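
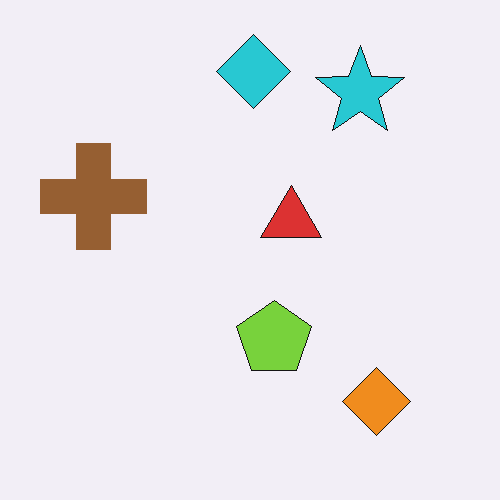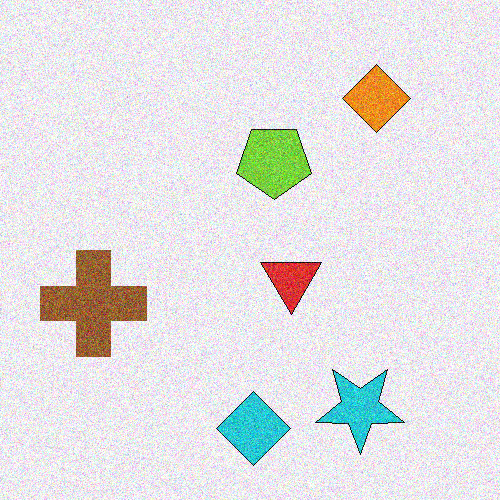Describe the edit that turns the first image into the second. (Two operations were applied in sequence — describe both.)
The image was degraded with moderate additive noise, then flipped vertically (top ↔ bottom).

Random speckle covers the whole image, including the flat background. The cyan diamond is in the top of the first image and the bottom of the second — shapes on opposite sides of the horizontal midline have swapped in a mirror flip.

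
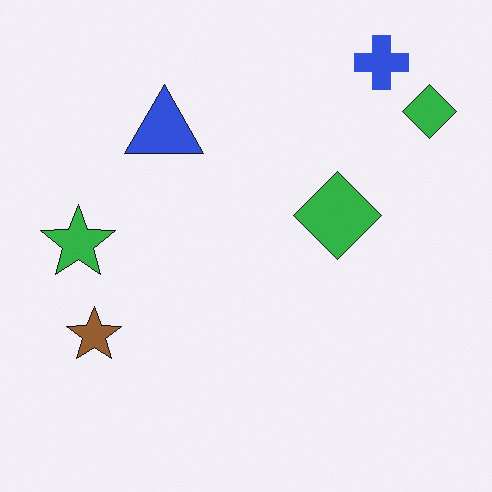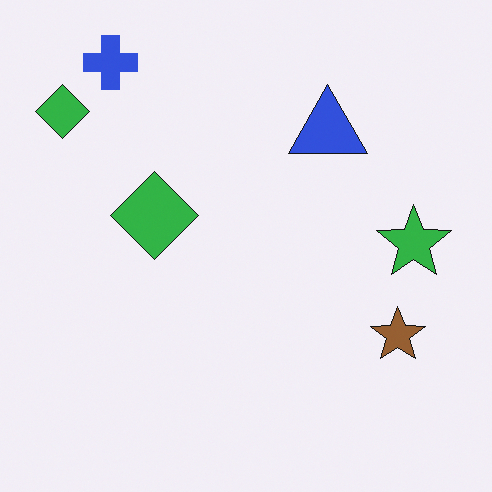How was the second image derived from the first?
This is the original image flipped horizontally (left ↔ right).

The green star is in the left of the first image and the right of the second — shapes on opposite sides of the vertical midline have swapped in a mirror flip.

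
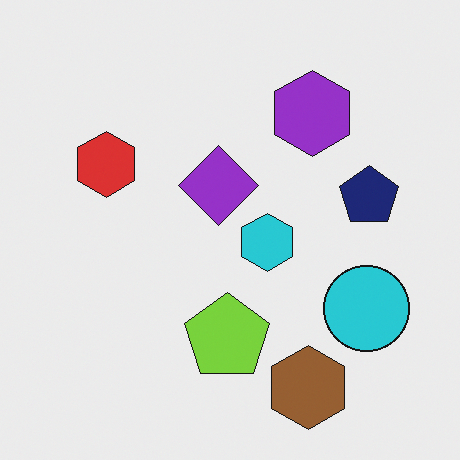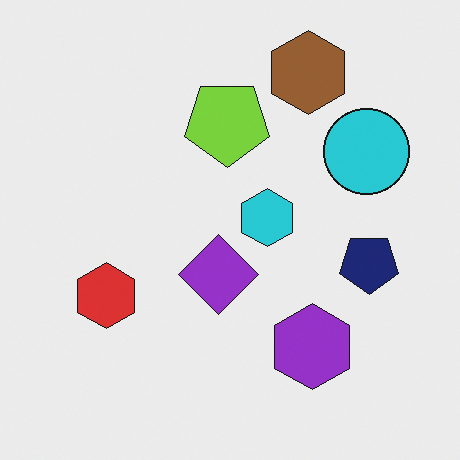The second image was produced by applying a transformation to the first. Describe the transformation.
The second image is the first flipped vertically (top ↔ bottom).

The brown hexagon is in the bottom-right of the first image and the top-right of the second — shapes on opposite sides of the horizontal midline have swapped in a mirror flip.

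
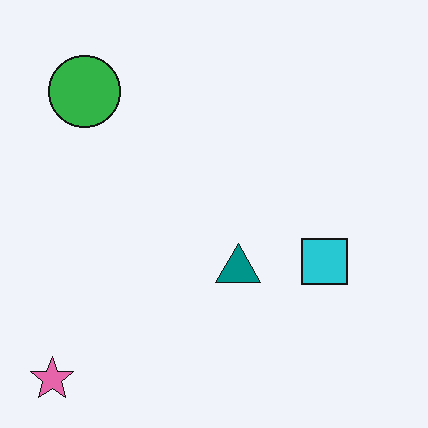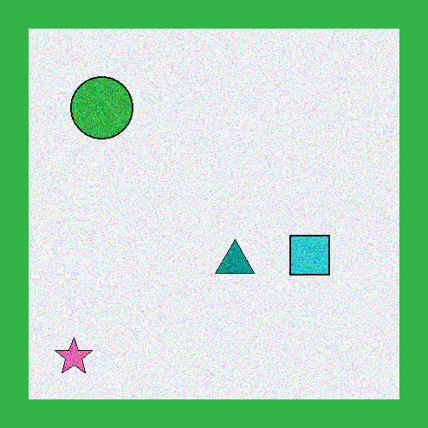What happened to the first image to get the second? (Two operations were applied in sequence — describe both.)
The second image is the first degraded with heavy additive noise, then framed with a green border.

Random speckle covers the whole image, including the flat background. A solid green frame runs around the edge of the second image, with the content slightly shrunk inside it.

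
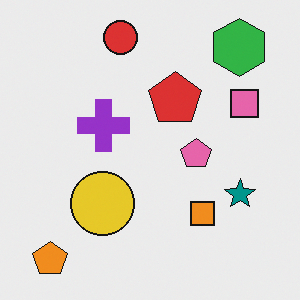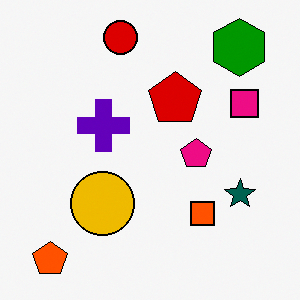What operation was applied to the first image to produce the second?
The second image is the first given much higher contrast.

Tones are pushed away from mid-grey across the whole image — a global contrast change.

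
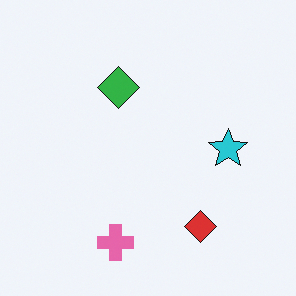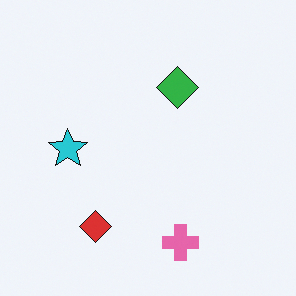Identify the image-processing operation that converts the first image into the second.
The image was flipped horizontally (left ↔ right).

The cyan star is in the right of the first image and the left of the second — shapes on opposite sides of the vertical midline have swapped in a mirror flip.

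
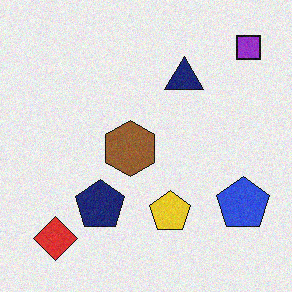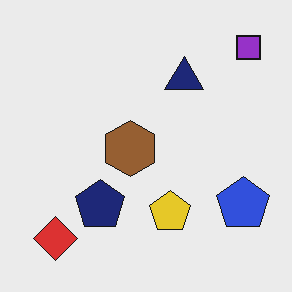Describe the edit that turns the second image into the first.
This is the original image degraded with light additive noise.

Random speckle covers the whole image, including the flat background.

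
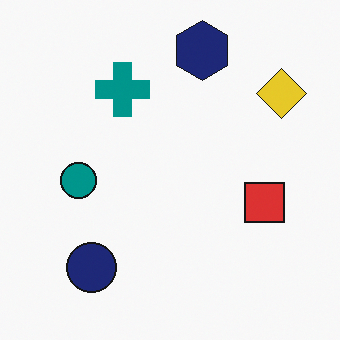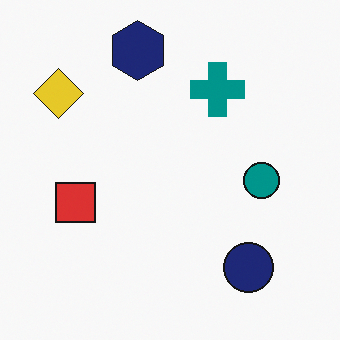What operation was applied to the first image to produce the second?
This is the original image flipped horizontally (left ↔ right).

The yellow diamond is in the top-right of the first image and the top-left of the second — shapes on opposite sides of the vertical midline have swapped in a mirror flip.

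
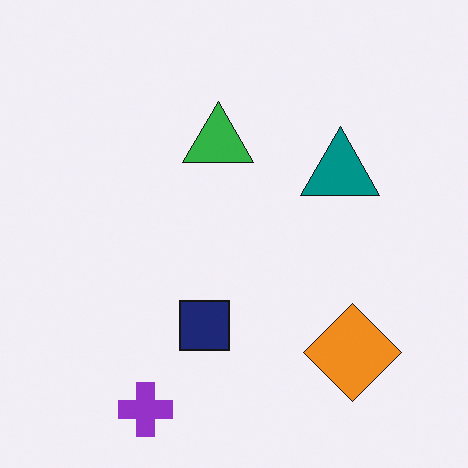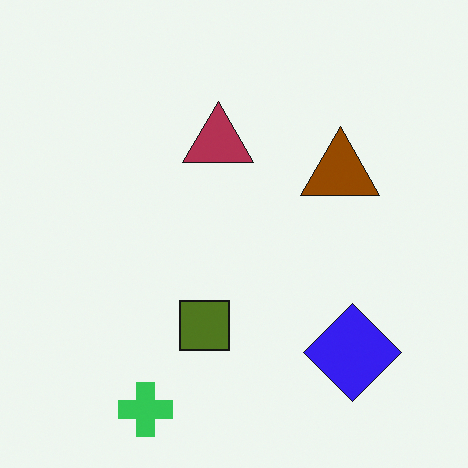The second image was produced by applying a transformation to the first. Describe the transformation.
The second image is the first hue-shifted through roughly half the color wheel.

Every shape's color has rotated by the same amount around the hue wheel — a uniform hue shift.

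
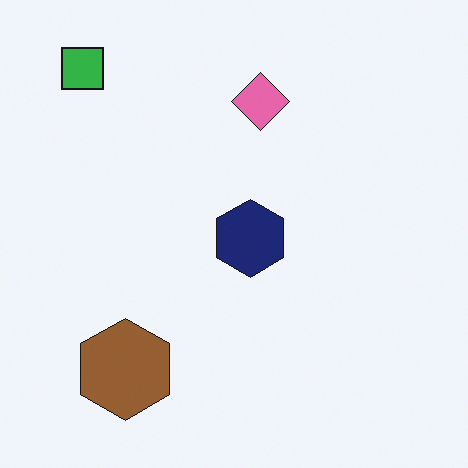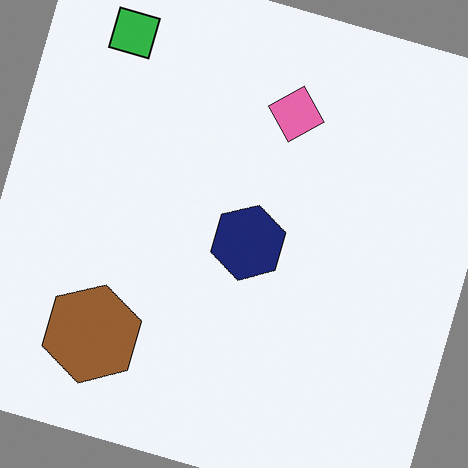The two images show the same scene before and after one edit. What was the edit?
The second image is the first rotated clockwise by a clearly visible amount.

Every shape is tilted by the same angle and the image corners show triangular fill wedges — a whole-image rotation by a non-right angle.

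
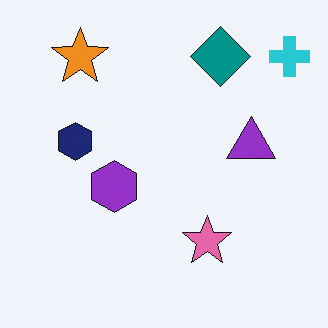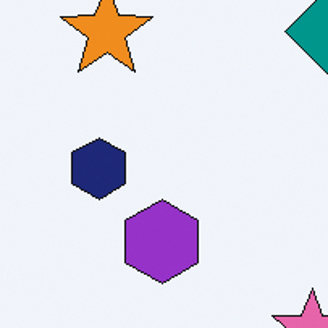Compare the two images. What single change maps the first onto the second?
This is the original image cropped to a modestly smaller region and rescaled.

The visible shapes are larger and the field of view is narrower; shapes near the original edges may be partly or wholly outside the frame — a crop-and-rescale.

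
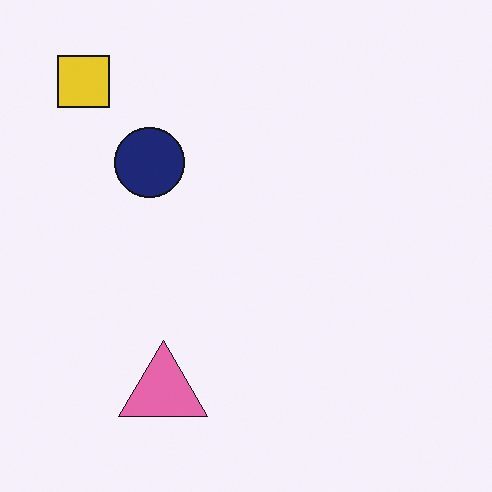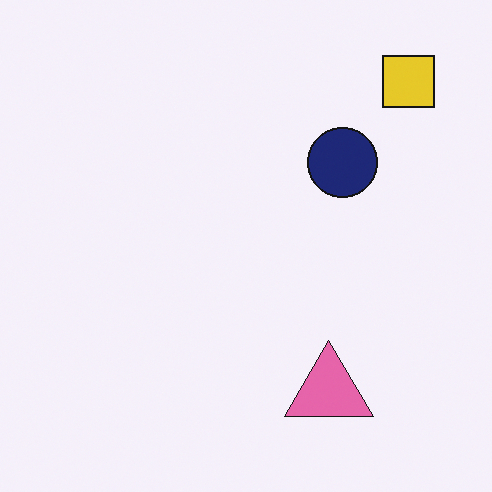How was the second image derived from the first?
The image was flipped horizontally (left ↔ right).

The yellow square is in the top-left of the first image and the top-right of the second — shapes on opposite sides of the vertical midline have swapped in a mirror flip.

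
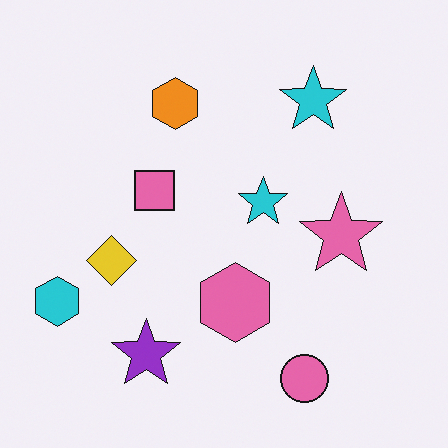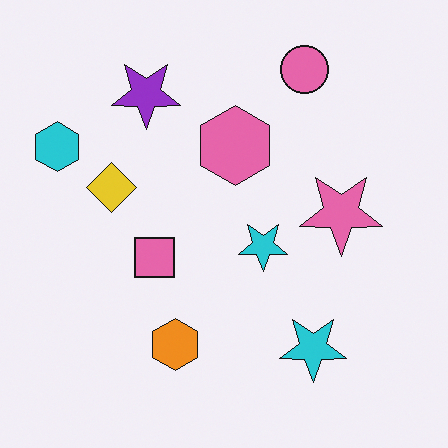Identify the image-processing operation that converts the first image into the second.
The image was flipped vertically (top ↔ bottom).

The pink circle is in the bottom-right of the first image and the top-right of the second — shapes on opposite sides of the horizontal midline have swapped in a mirror flip.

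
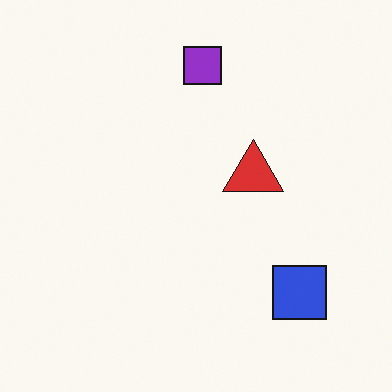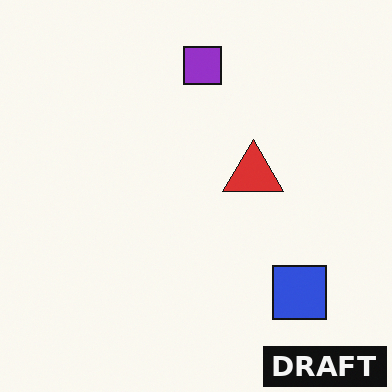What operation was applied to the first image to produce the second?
The image was watermarked with the text "DRAFT" in the lower-right corner.

A dark label reading "DRAFT" appears in the lower-right corner.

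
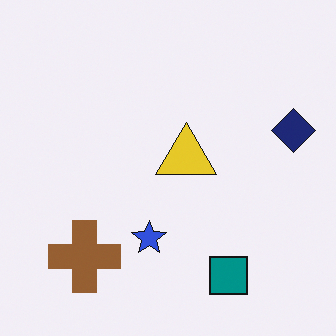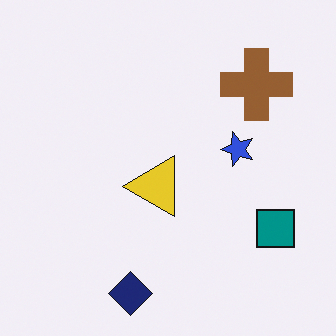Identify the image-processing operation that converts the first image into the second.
The image was transposed (reflected across the top-left ↔ bottom-right diagonal).

Shapes have swapped their row and column positions — what was in the top-right is now in the bottom-left — a diagonal reflection.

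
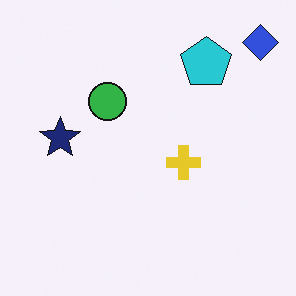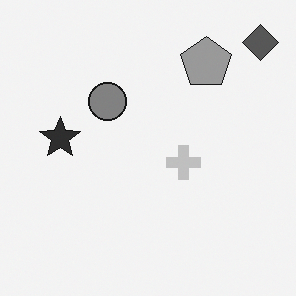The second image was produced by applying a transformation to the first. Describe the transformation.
The second image is the first converted to grayscale.

All color is removed — every shape is now a shade of grey.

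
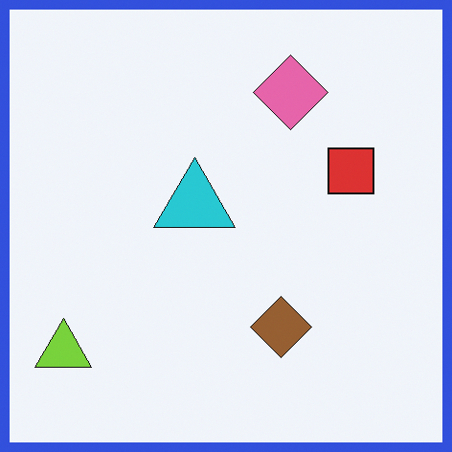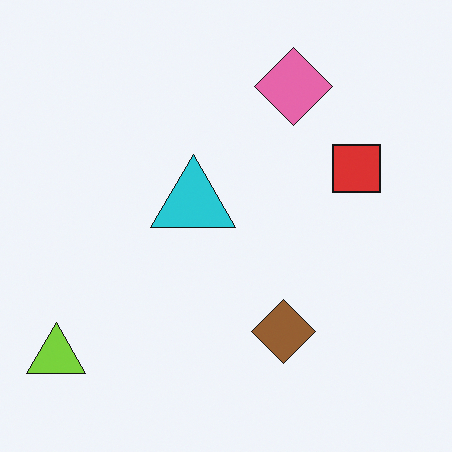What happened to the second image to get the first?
Framed with a blue border.

A solid blue frame runs around the edge of the first image, with the content slightly shrunk inside it.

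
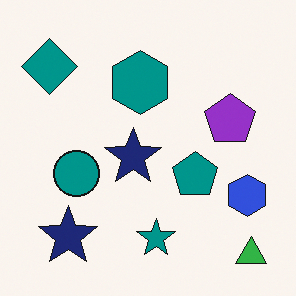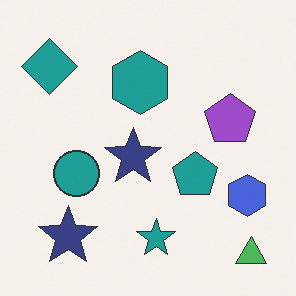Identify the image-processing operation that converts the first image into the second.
The image was given slightly reduced contrast.

Tones are pushed toward mid-grey across the whole image — a global contrast change.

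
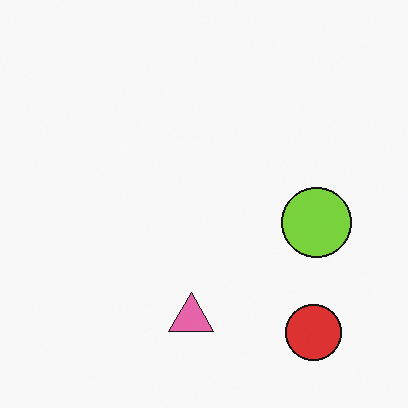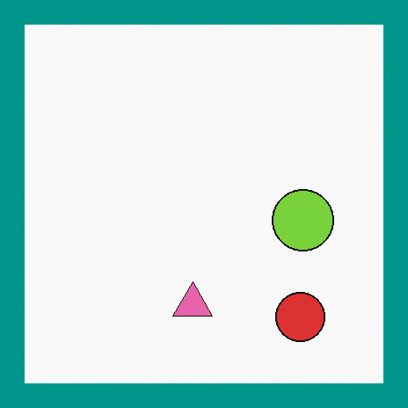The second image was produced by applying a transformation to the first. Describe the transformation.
The transformation is: framed with a teal border.

A solid teal frame runs around the edge of the second image, with the content slightly shrunk inside it.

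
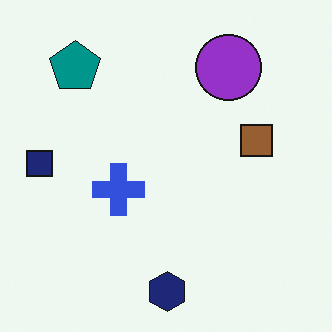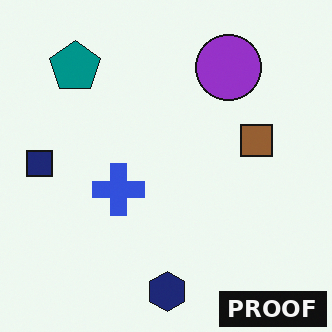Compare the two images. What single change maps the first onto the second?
Watermarked with the text "PROOF" in the lower-right corner.

A dark label reading "PROOF" appears in the lower-right corner.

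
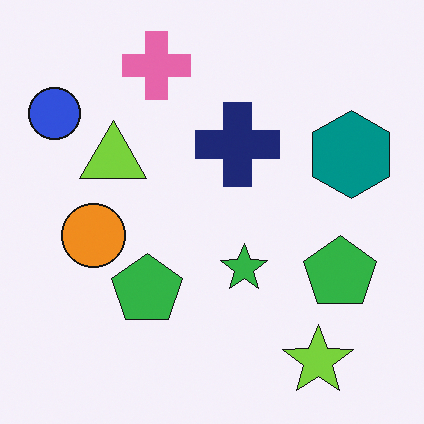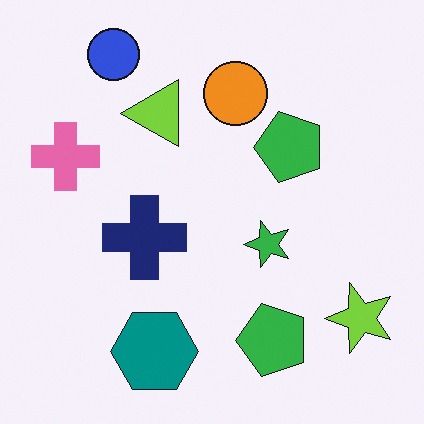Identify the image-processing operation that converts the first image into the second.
The transformation is: transposed (reflected across the top-left ↔ bottom-right diagonal).

Shapes have swapped their row and column positions — what was in the top-right is now in the bottom-left — a diagonal reflection.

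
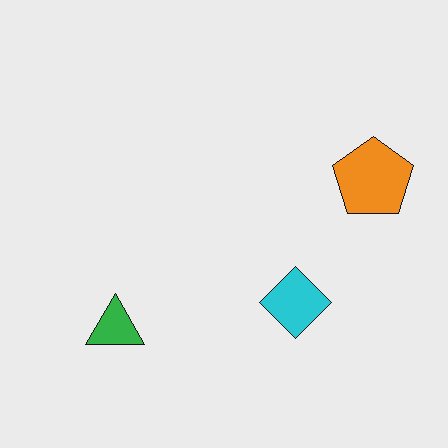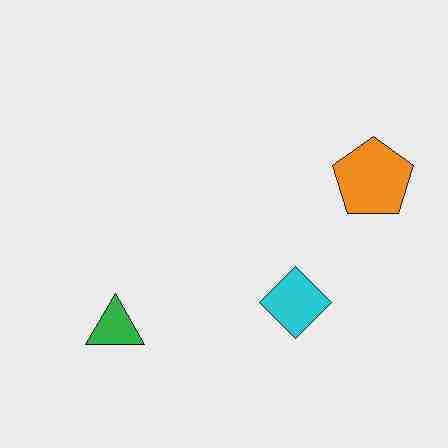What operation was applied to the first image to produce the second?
The second image is the first degraded with heavy JPEG compression.

Blocky 8×8 compression artifacts appear around shape edges and the flat background shows ringing — characteristic JPEG degradation.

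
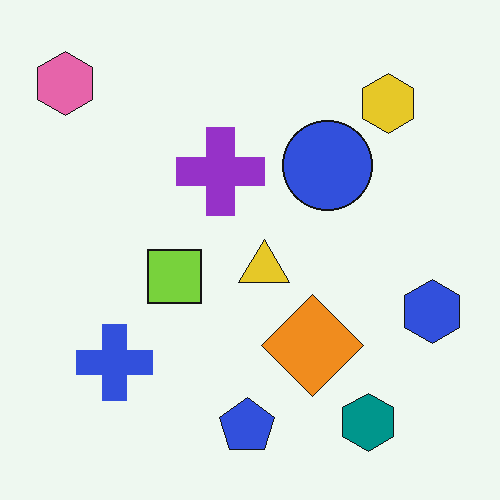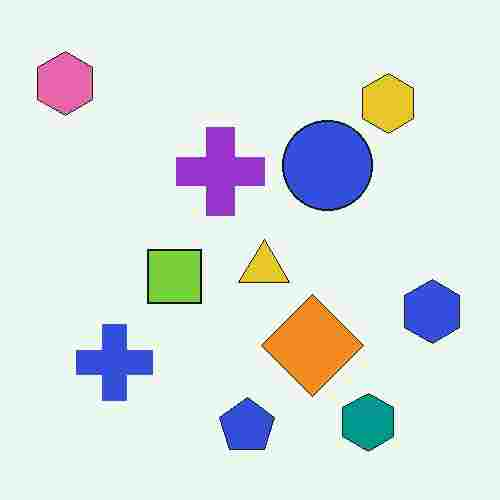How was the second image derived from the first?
Degraded with heavy JPEG compression.

Blocky 8×8 compression artifacts appear around shape edges and the flat background shows ringing — characteristic JPEG degradation.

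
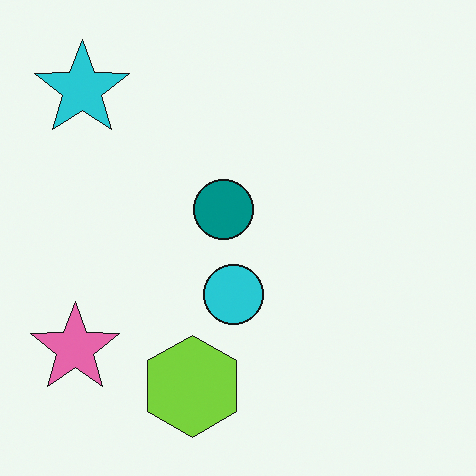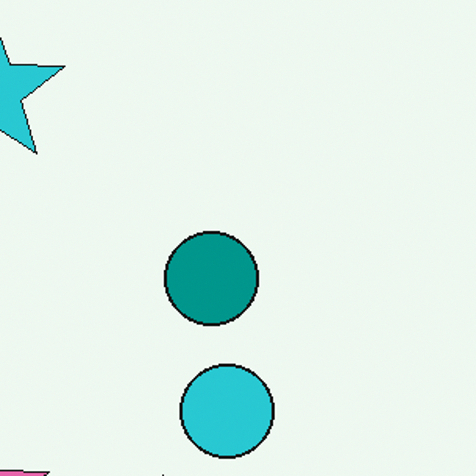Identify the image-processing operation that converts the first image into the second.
The second image is the first cropped to a modestly smaller region and rescaled.

The visible shapes are larger and the field of view is narrower; shapes near the original edges may be partly or wholly outside the frame — a crop-and-rescale.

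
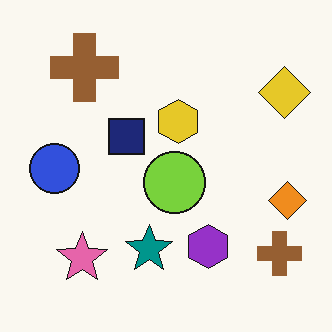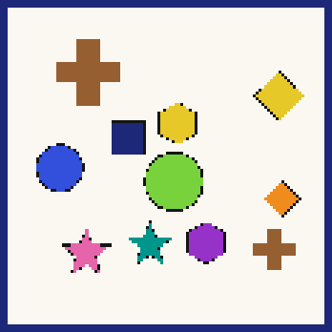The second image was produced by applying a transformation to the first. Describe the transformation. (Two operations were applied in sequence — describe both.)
It was mildly pixelated, then framed with a navy border.

Shapes are reduced to large square blocks; fine edges and outlines are lost — a downscale-then-upscale (mosaic) effect. A solid navy frame runs around the edge of the second image, with the content slightly shrunk inside it.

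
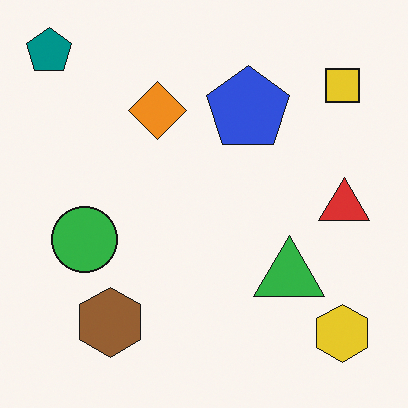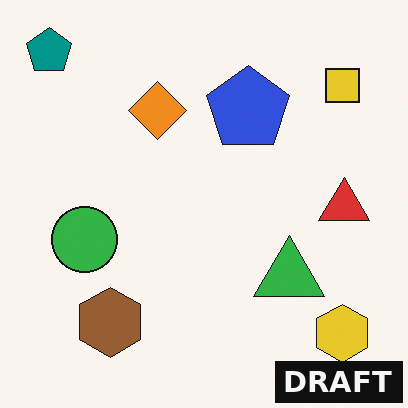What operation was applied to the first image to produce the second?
This is the original image watermarked with the text "DRAFT" in the lower-right corner.

A dark label reading "DRAFT" appears in the lower-right corner.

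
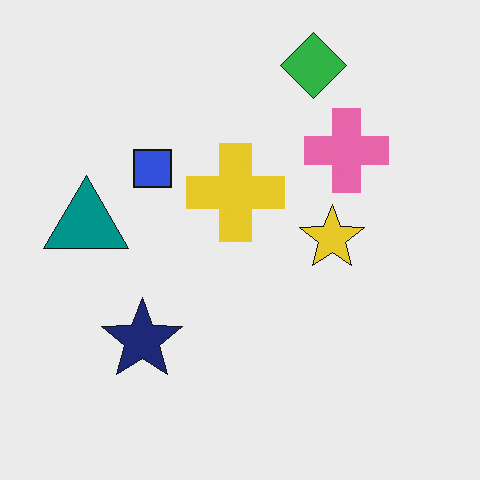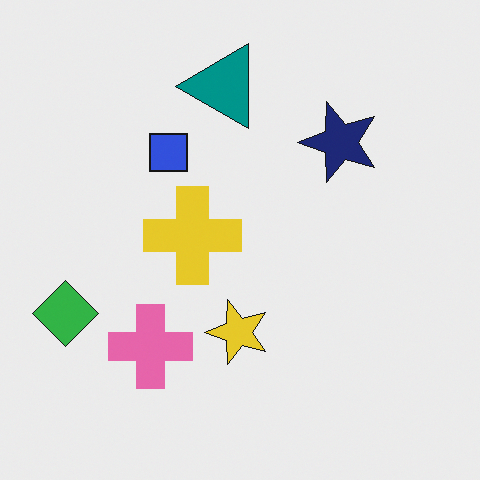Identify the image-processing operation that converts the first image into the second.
It was transposed (reflected across the top-left ↔ bottom-right diagonal).

Shapes have swapped their row and column positions — what was in the top-right is now in the bottom-left — a diagonal reflection.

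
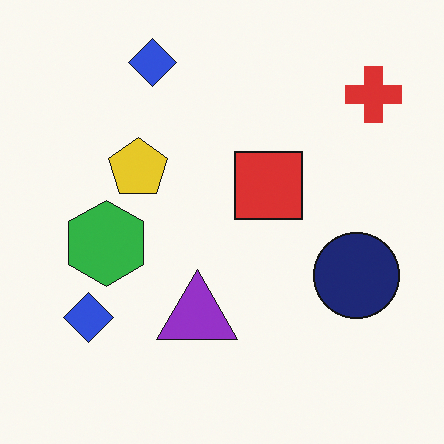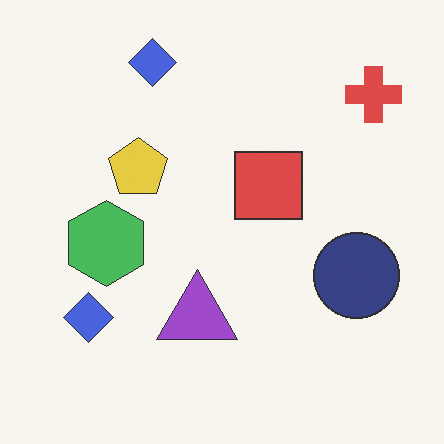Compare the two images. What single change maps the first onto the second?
The second image is the first given slightly reduced contrast.

Tones are pushed toward mid-grey across the whole image — a global contrast change.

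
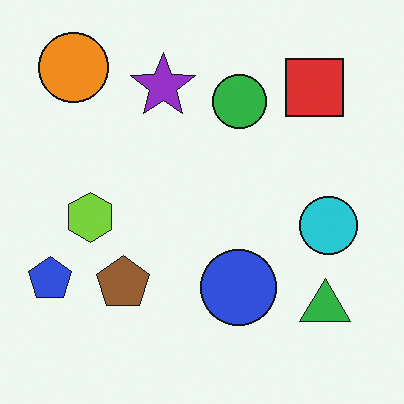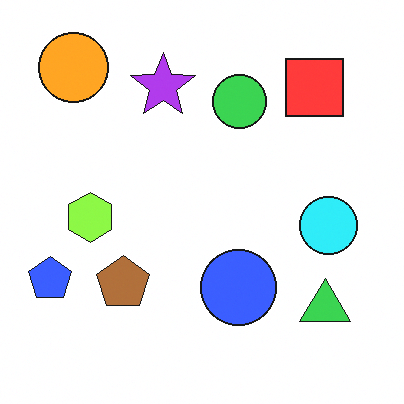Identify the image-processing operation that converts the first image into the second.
It was slightly brightened.

Every pixel — background and shapes alike — is uniformly brightened.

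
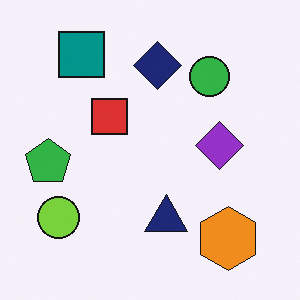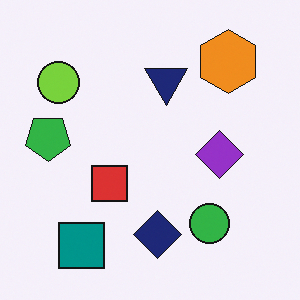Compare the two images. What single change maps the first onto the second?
The second image is the first flipped vertically (top ↔ bottom).

The teal square is in the top-left of the first image and the bottom-left of the second — shapes on opposite sides of the horizontal midline have swapped in a mirror flip.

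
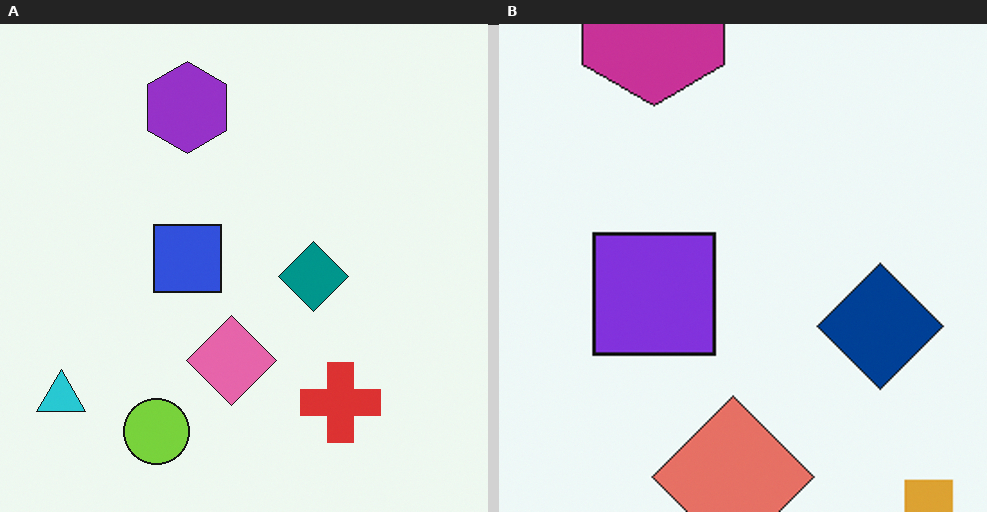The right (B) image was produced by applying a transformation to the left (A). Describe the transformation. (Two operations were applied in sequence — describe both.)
The transformation is: cropped tightly and scaled back up, then hue-shifted by a small amount.

The visible shapes are larger and the field of view is narrower; shapes near the original edges may be partly or wholly outside the frame — a crop-and-rescale. Every shape's color has rotated by the same amount around the hue wheel — a uniform hue shift.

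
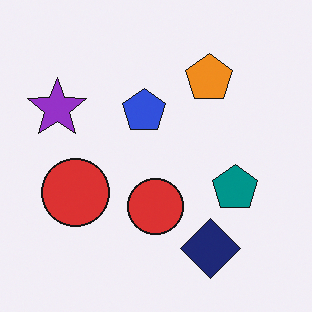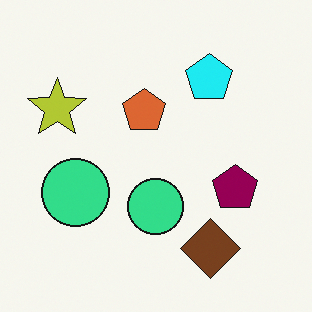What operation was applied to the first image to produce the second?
Hue-shifted through roughly a third of the color wheel.

Every shape's color has rotated by the same amount around the hue wheel — a uniform hue shift.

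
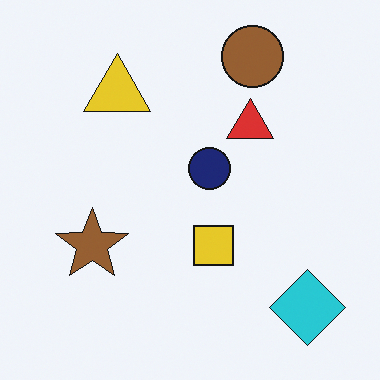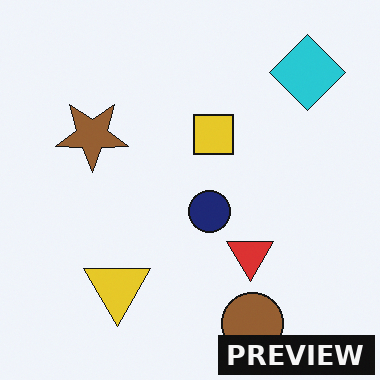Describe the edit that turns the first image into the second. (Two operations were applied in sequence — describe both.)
The image was flipped vertically (top ↔ bottom), then watermarked with the text "PREVIEW" in the lower-right corner.

The brown circle is in the top of the first image and the bottom of the second — shapes on opposite sides of the horizontal midline have swapped in a mirror flip. A dark label reading "PREVIEW" appears in the lower-right corner.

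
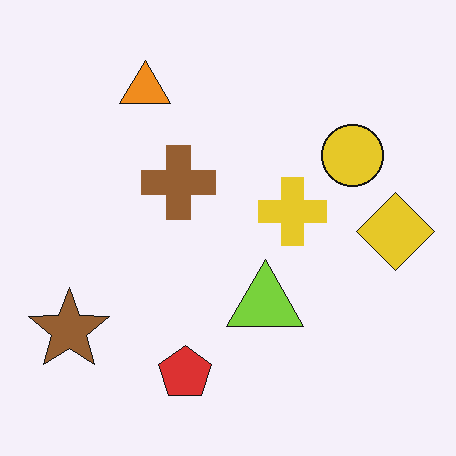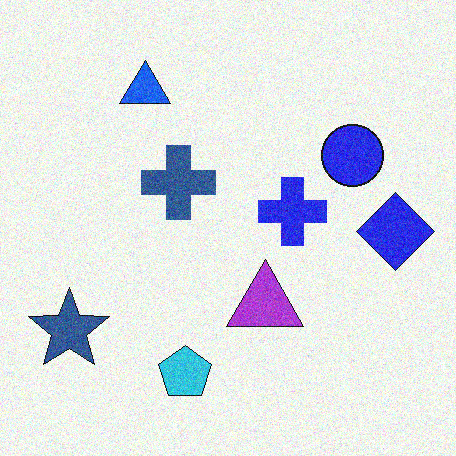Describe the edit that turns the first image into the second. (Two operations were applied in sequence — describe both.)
The transformation is: hue-shifted through roughly half the color wheel, then degraded with visible gaussian noise.

Every shape's color has rotated by the same amount around the hue wheel — a uniform hue shift. Random speckle covers the whole image, including the flat background.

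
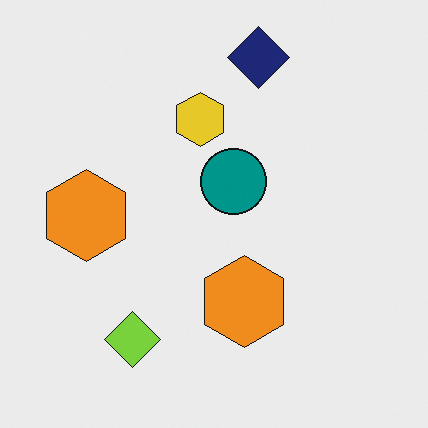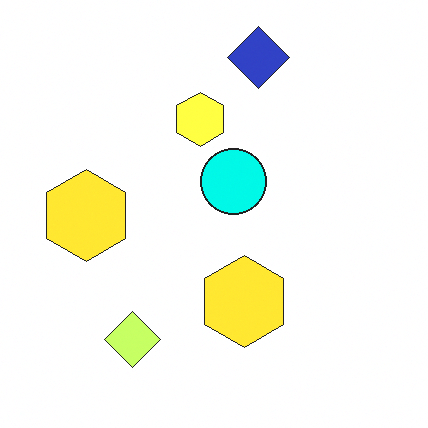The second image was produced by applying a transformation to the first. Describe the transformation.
The transformation is: brightened a lot.

Every pixel — background and shapes alike — is uniformly brightened.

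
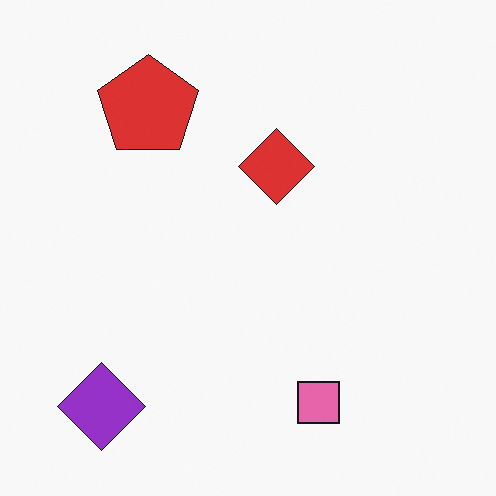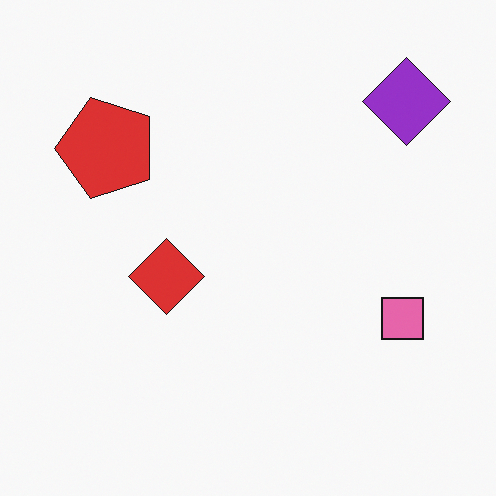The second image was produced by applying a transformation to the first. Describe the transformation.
This is the original image transposed (reflected across the top-left ↔ bottom-right diagonal).

Shapes have swapped their row and column positions — what was in the top-right is now in the bottom-left — a diagonal reflection.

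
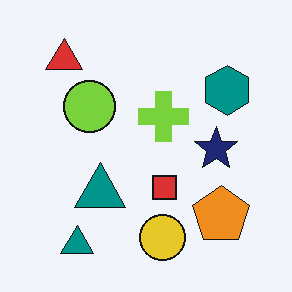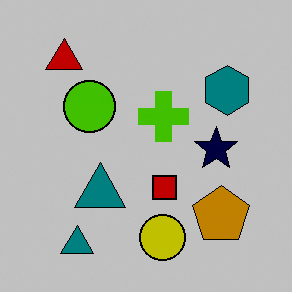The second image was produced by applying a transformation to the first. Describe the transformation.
This is the original image aggressively posterized.

Each flat color has snapped to a coarser quantized level — most visibly, the near-white background has dropped to a flat grey.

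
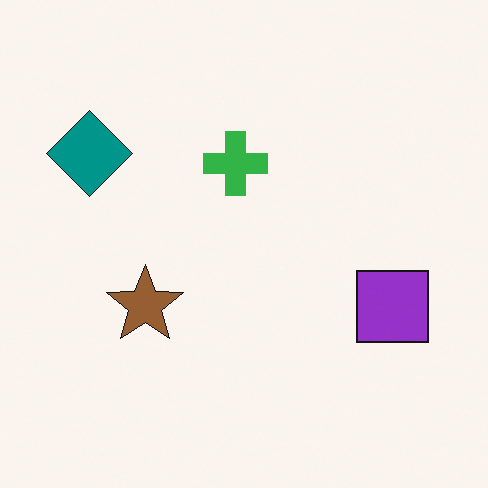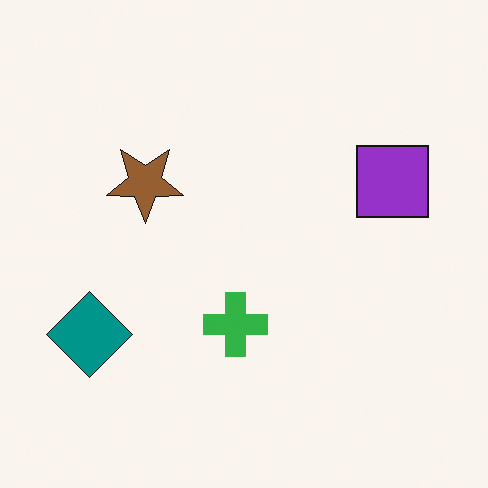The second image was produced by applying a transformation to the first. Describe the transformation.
This is the original image flipped vertically (top ↔ bottom).

The teal diamond is in the top-left of the first image and the bottom-left of the second — shapes on opposite sides of the horizontal midline have swapped in a mirror flip.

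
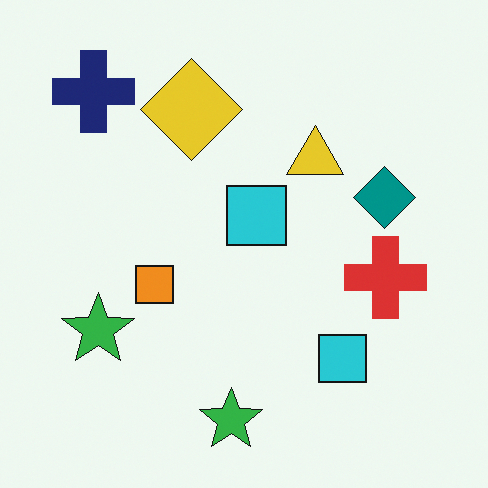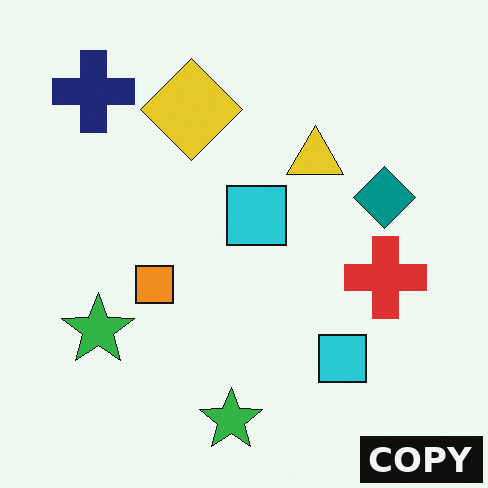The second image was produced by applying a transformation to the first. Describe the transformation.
This is the original image watermarked with the text "COPY" in the lower-right corner.

A dark label reading "COPY" appears in the lower-right corner.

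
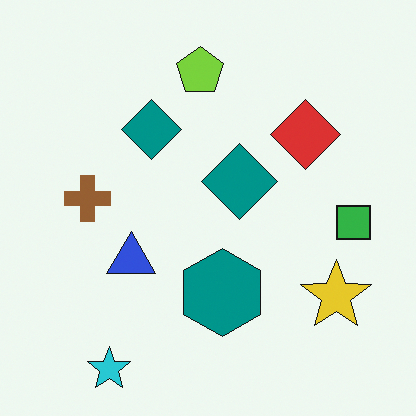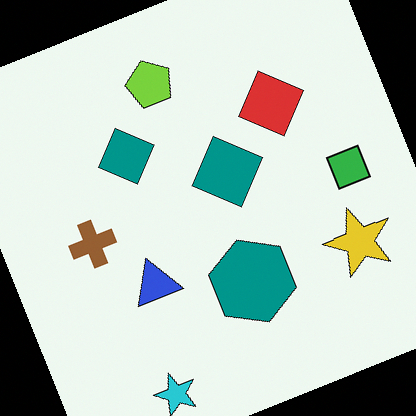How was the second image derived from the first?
This is the original image rotated counter-clockwise by a moderate amount.

Every shape is tilted by the same angle and the image corners show triangular fill wedges — a whole-image rotation by a non-right angle.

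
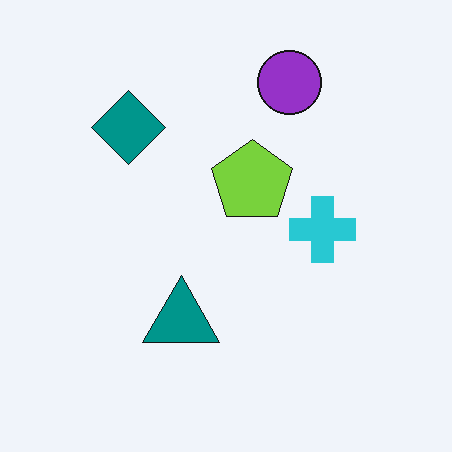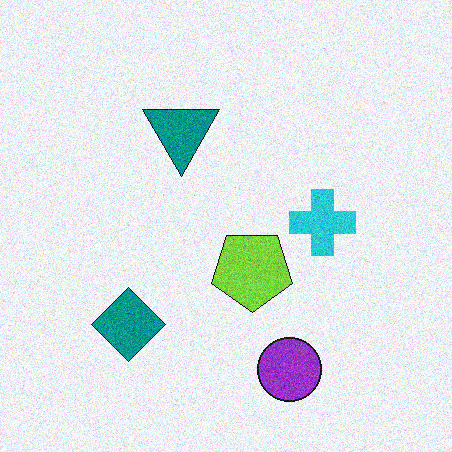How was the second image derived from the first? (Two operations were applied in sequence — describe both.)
Degraded with moderate additive noise, then flipped vertically (top ↔ bottom).

Random speckle covers the whole image, including the flat background. The purple circle is in the top of the first image and the bottom of the second — shapes on opposite sides of the horizontal midline have swapped in a mirror flip.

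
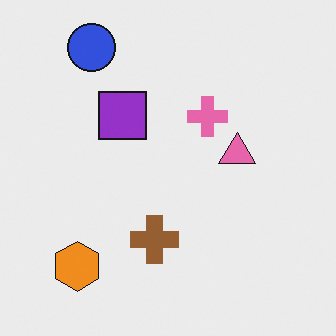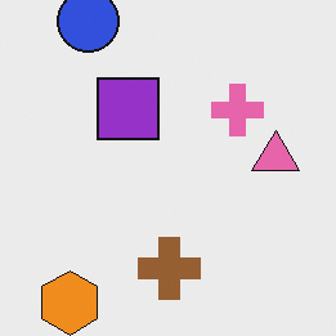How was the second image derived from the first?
The second image is the first cropped slightly and scaled back up.

The visible shapes are larger and the field of view is narrower; shapes near the original edges may be partly or wholly outside the frame — a crop-and-rescale.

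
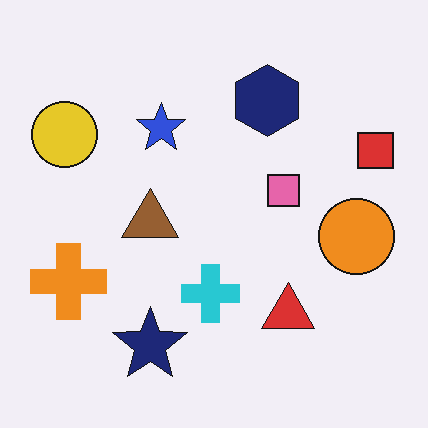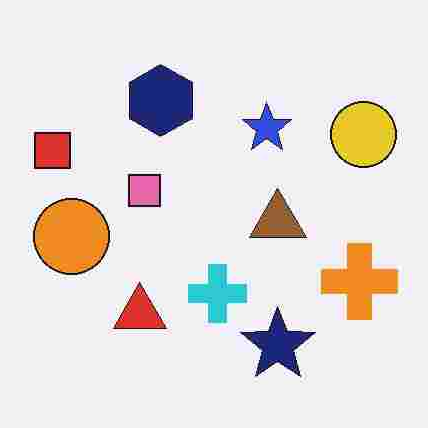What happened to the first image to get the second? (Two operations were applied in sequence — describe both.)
The second image is the first heavily JPEG-compressed with obvious blocking artifacts, then flipped horizontally (left ↔ right).

Blocky 8×8 compression artifacts appear around shape edges and the flat background shows ringing — characteristic JPEG degradation. The red square is in the right of the first image and the left of the second — shapes on opposite sides of the vertical midline have swapped in a mirror flip.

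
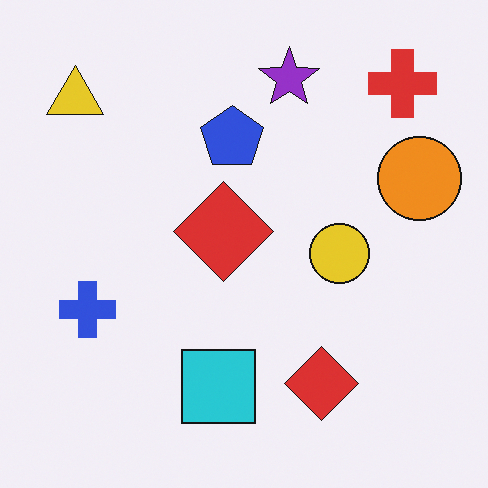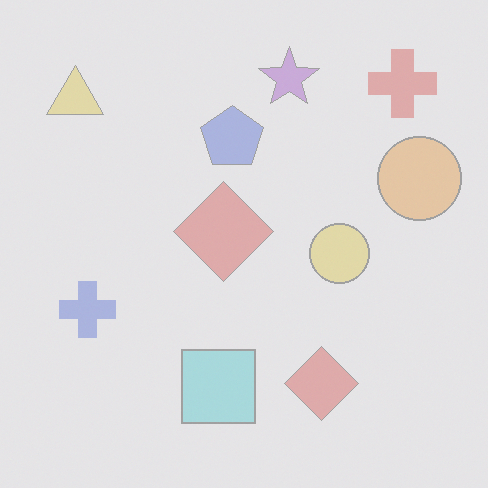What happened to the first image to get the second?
Given much lower contrast.

Tones are pushed toward mid-grey across the whole image — a global contrast change.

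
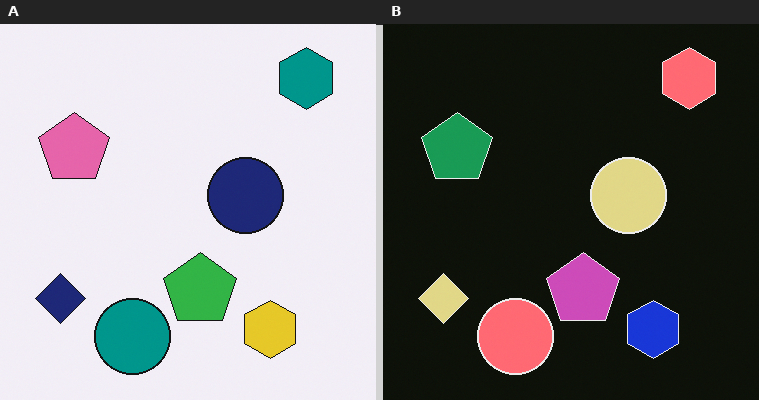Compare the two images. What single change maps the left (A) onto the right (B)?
The right (B) image is the left (A) color-inverted (negative).

The light background has become dark and every shape's color is its complement — a photographic negative.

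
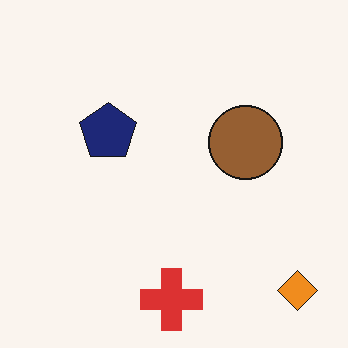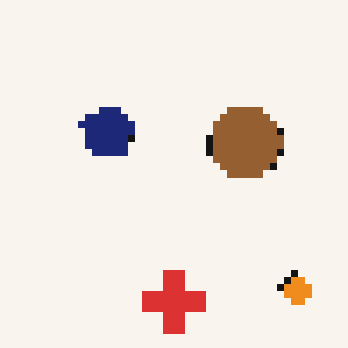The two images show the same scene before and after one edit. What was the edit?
The transformation is: moderately pixelated.

Shapes are reduced to large square blocks; fine edges and outlines are lost — a downscale-then-upscale (mosaic) effect.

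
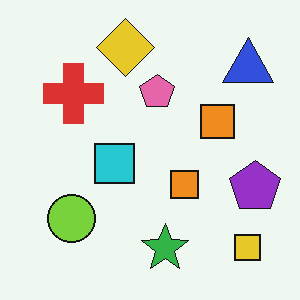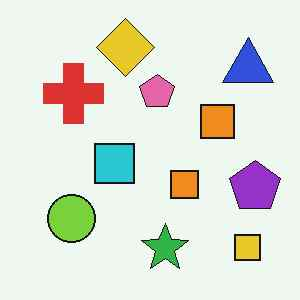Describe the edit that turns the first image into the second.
This is the original image JPEG-compressed with visible artifacts.

Blocky 8×8 compression artifacts appear around shape edges and the flat background shows ringing — characteristic JPEG degradation.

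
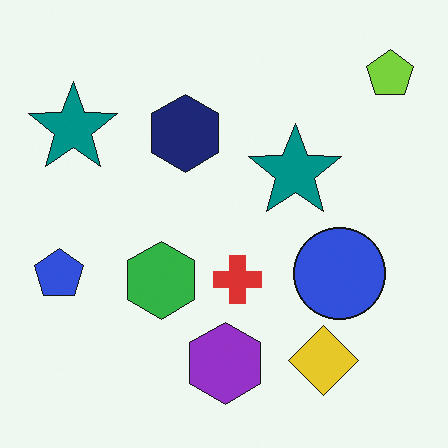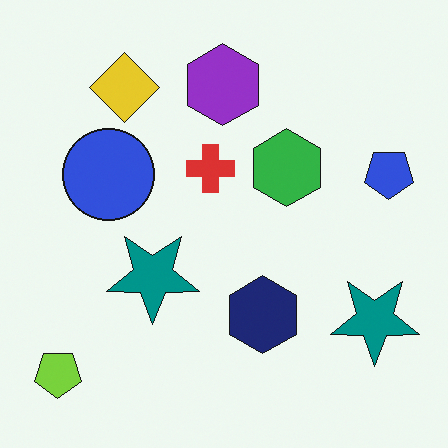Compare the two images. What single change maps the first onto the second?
It was rotated 180°.

The lime pentagon sits in the top-right of the first image and the bottom-left of the second — consistent with a whole-image 180° rotation.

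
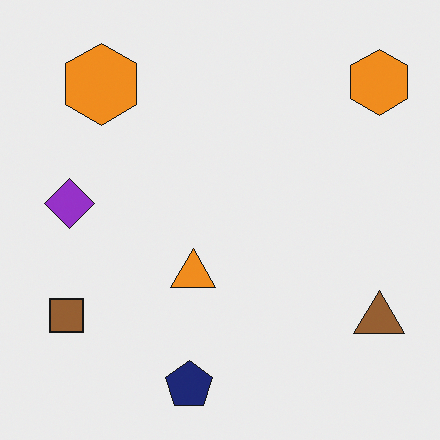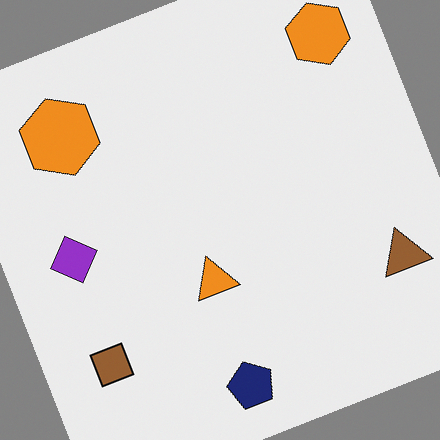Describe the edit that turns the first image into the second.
The transformation is: rotated counter-clockwise by a moderate amount.

Every shape is tilted by the same angle and the image corners show triangular fill wedges — a whole-image rotation by a non-right angle.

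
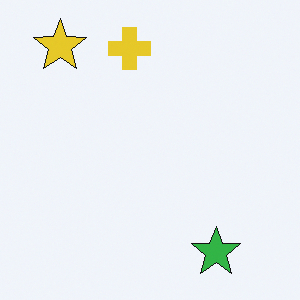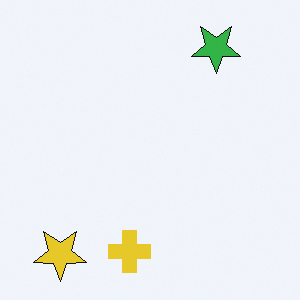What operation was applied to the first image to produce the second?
Flipped vertically (top ↔ bottom).

The yellow star is in the top-left of the first image and the bottom-left of the second — shapes on opposite sides of the horizontal midline have swapped in a mirror flip.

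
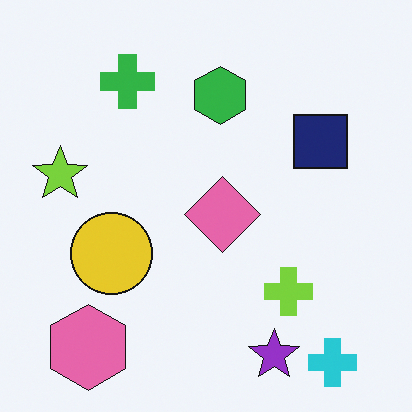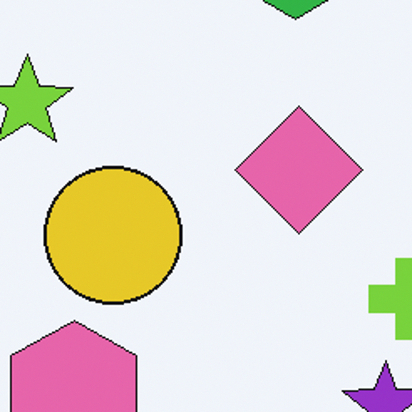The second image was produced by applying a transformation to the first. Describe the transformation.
It was cropped tightly and scaled back up.

The visible shapes are larger and the field of view is narrower; shapes near the original edges may be partly or wholly outside the frame — a crop-and-rescale.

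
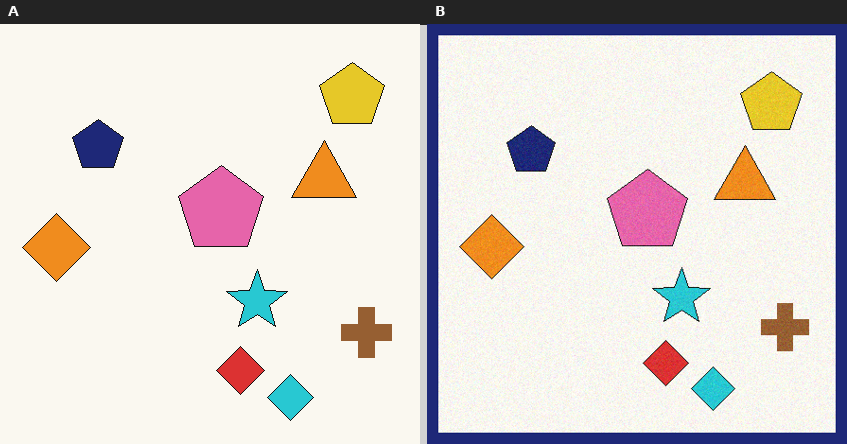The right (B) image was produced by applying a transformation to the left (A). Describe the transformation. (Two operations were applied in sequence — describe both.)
The image was degraded with subtle gaussian noise, then framed with a navy border.

Random speckle covers the whole image, including the flat background. A solid navy frame runs around the edge of the right (B) image, with the content slightly shrunk inside it.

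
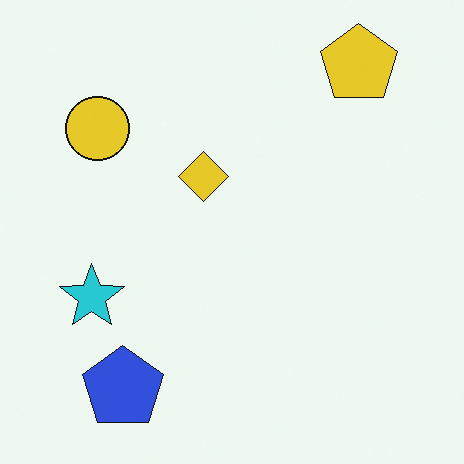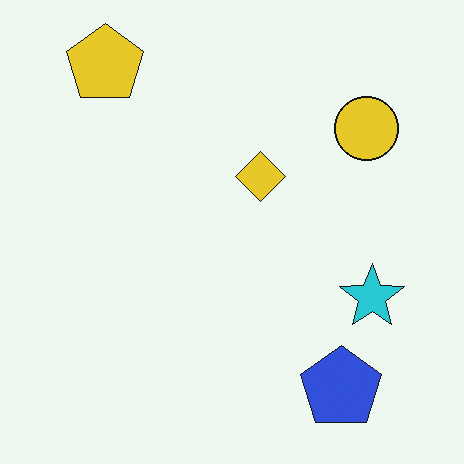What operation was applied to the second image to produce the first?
The image was flipped horizontally (left ↔ right).

The cyan star is in the right of the second image and the left of the first — shapes on opposite sides of the vertical midline have swapped in a mirror flip.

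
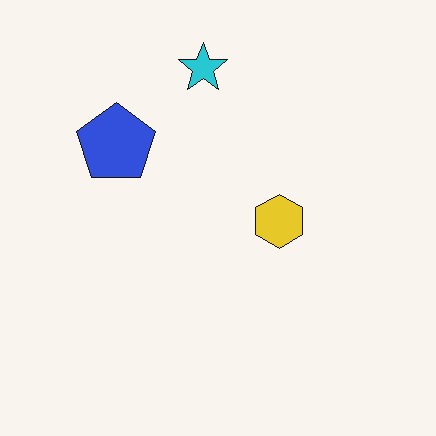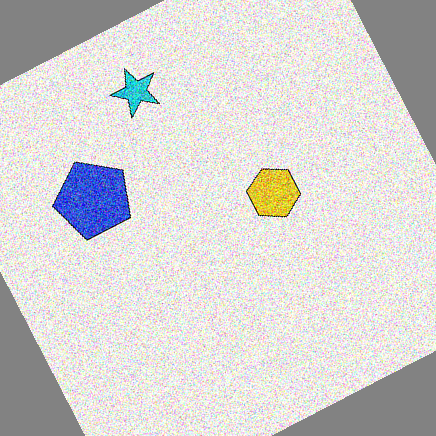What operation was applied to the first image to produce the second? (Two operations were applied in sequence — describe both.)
The image was degraded with a thick layer of grain, then rotated counter-clockwise by a clearly visible amount.

Random speckle covers the whole image, including the flat background. Every shape is tilted by the same angle and the image corners show triangular fill wedges — a whole-image rotation by a non-right angle.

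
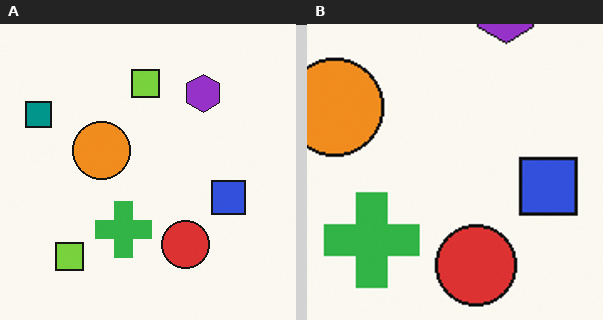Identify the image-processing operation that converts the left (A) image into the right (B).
This is the original image cropped to a noticeably smaller region and rescaled.

The visible shapes are larger and the field of view is narrower; shapes near the original edges may be partly or wholly outside the frame — a crop-and-rescale.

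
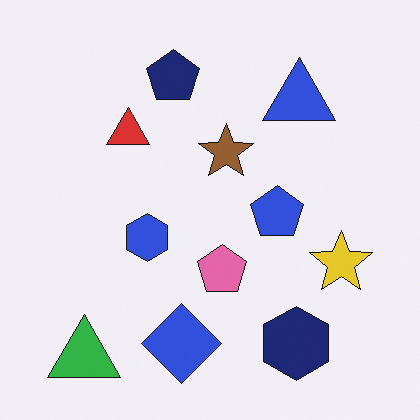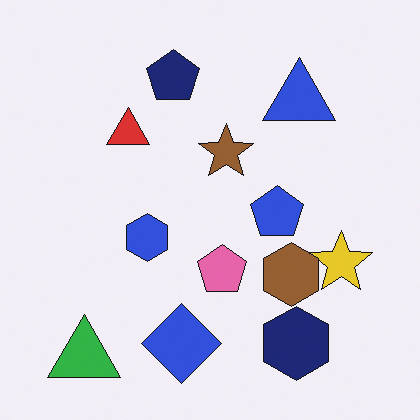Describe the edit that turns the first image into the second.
The transformation is: overlaid with an additional brown hexagon.

A brown hexagon appears in the second image that is absent from the first.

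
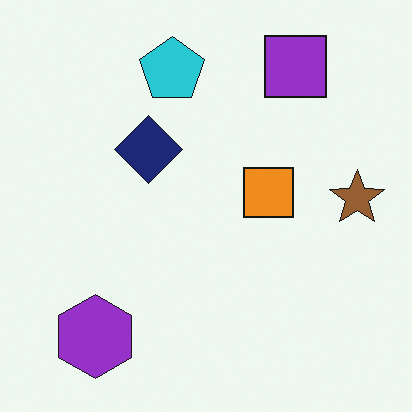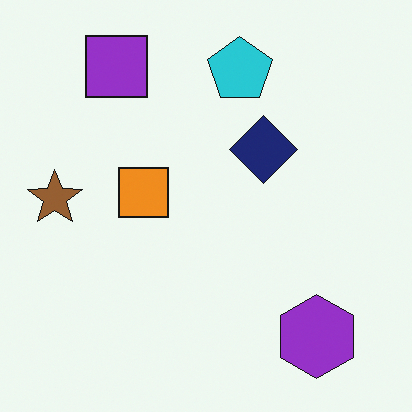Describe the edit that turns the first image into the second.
The transformation is: flipped horizontally (left ↔ right).

The brown star is in the right of the first image and the left of the second — shapes on opposite sides of the vertical midline have swapped in a mirror flip.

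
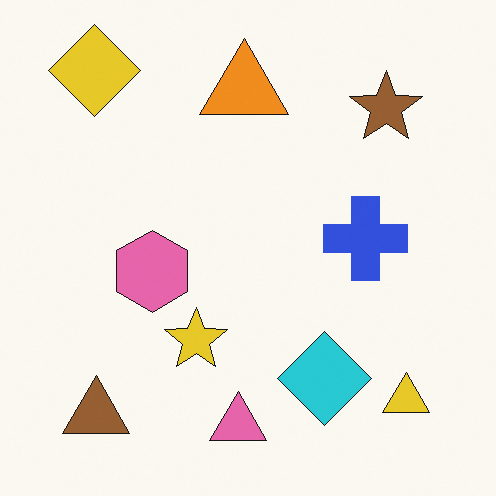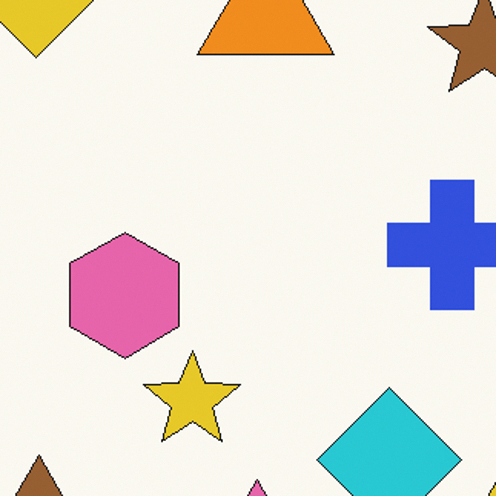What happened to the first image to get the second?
The second image is the first cropped to a modestly smaller region and rescaled.

The visible shapes are larger and the field of view is narrower; shapes near the original edges may be partly or wholly outside the frame — a crop-and-rescale.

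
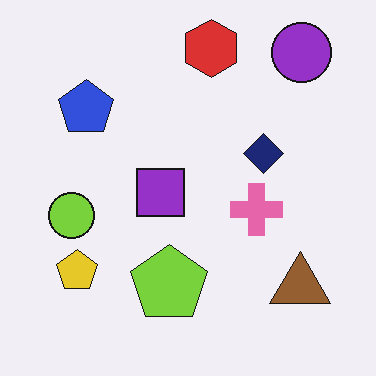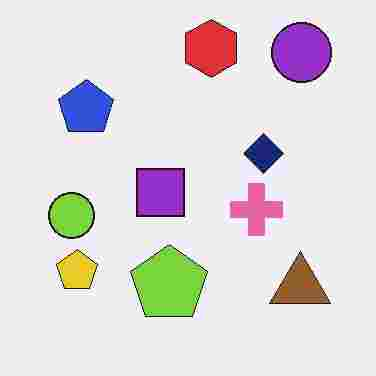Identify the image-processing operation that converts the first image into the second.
The transformation is: degraded with heavy JPEG compression.

Blocky 8×8 compression artifacts appear around shape edges and the flat background shows ringing — characteristic JPEG degradation.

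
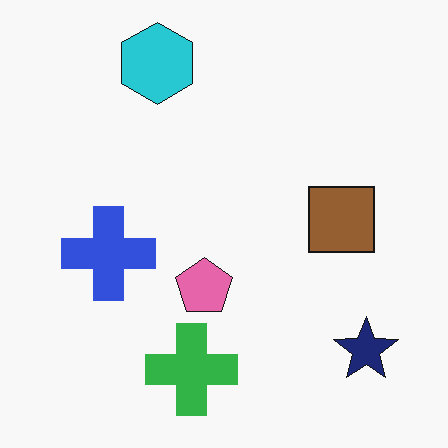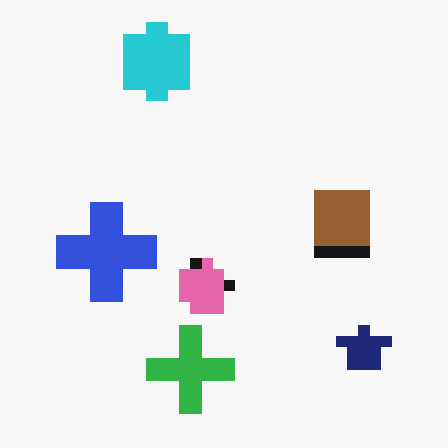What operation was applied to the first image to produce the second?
The transformation is: heavily pixelated into large blocks.

Shapes are reduced to large square blocks; fine edges and outlines are lost — a downscale-then-upscale (mosaic) effect.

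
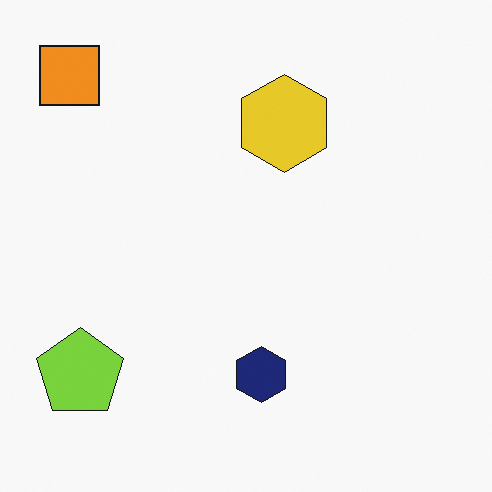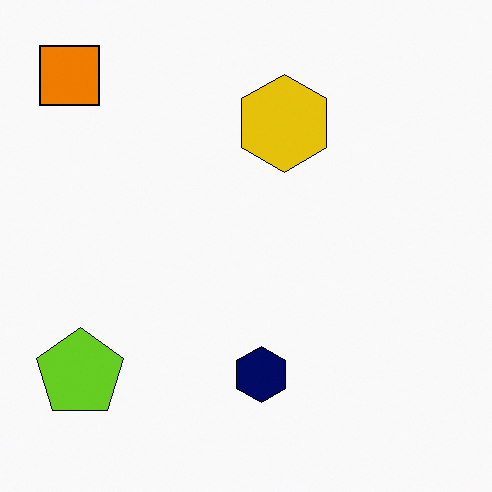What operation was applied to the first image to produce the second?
The transformation is: given slightly increased contrast.

Tones are pushed away from mid-grey across the whole image — a global contrast change.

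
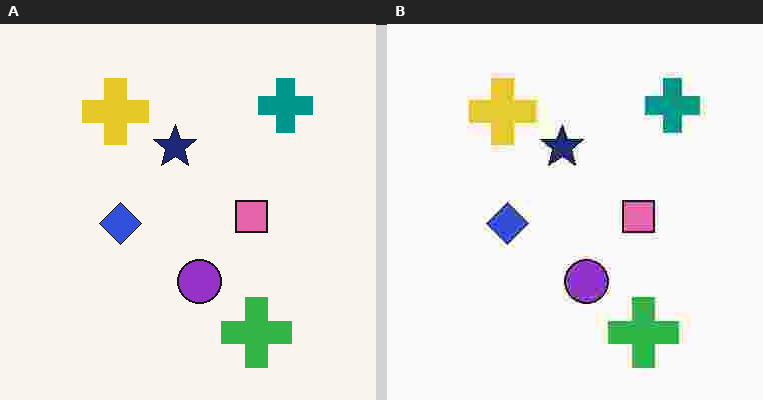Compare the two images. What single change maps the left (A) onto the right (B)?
This is the original image heavily JPEG-compressed with obvious blocking artifacts.

Blocky 8×8 compression artifacts appear around shape edges and the flat background shows ringing — characteristic JPEG degradation.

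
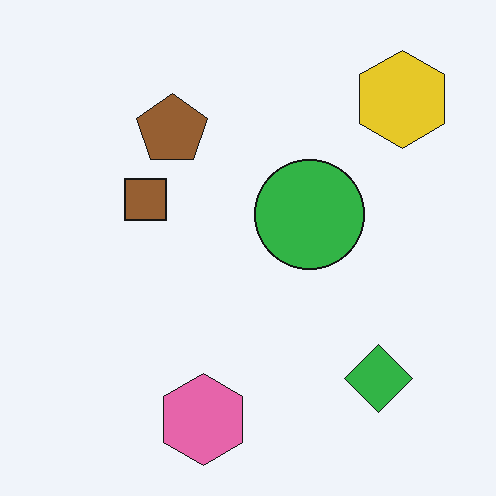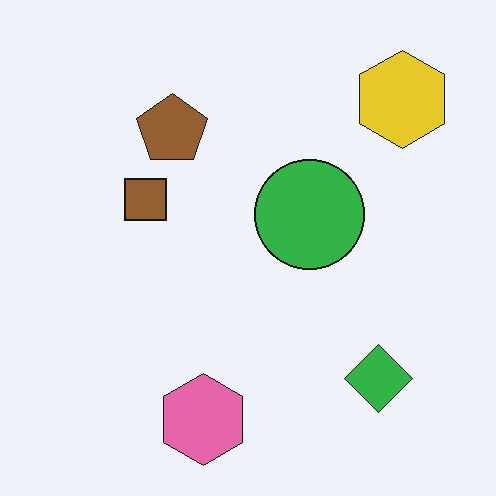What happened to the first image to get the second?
It was JPEG-compressed with visible artifacts.

Blocky 8×8 compression artifacts appear around shape edges and the flat background shows ringing — characteristic JPEG degradation.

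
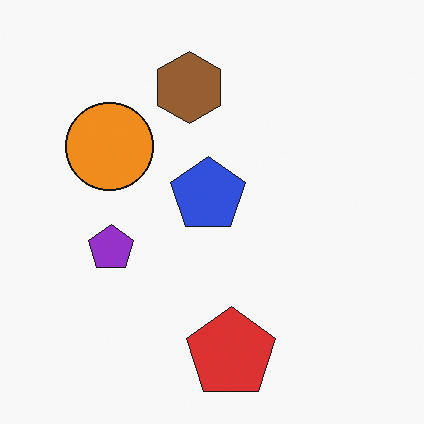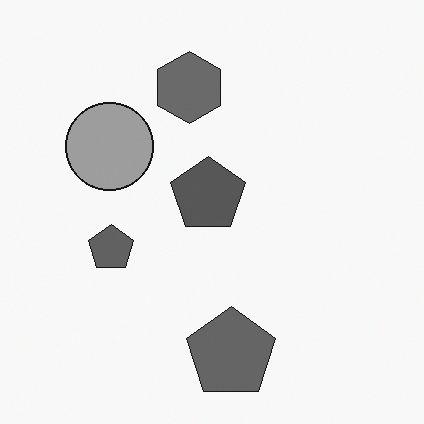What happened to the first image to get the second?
The transformation is: converted to grayscale.

All color is removed — every shape is now a shade of grey.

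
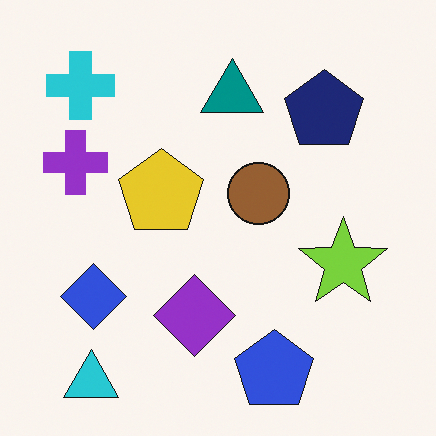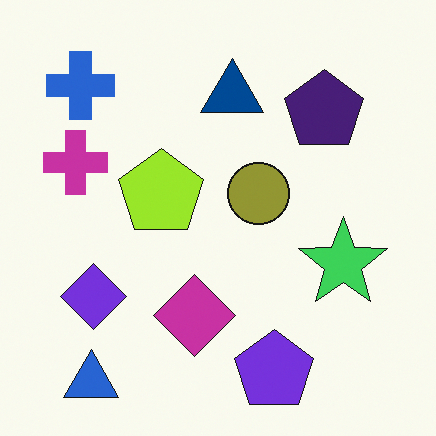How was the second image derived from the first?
This is the original image hue-shifted by a small amount.

Every shape's color has rotated by the same amount around the hue wheel — a uniform hue shift.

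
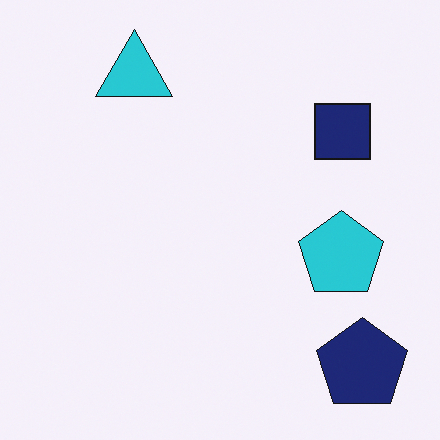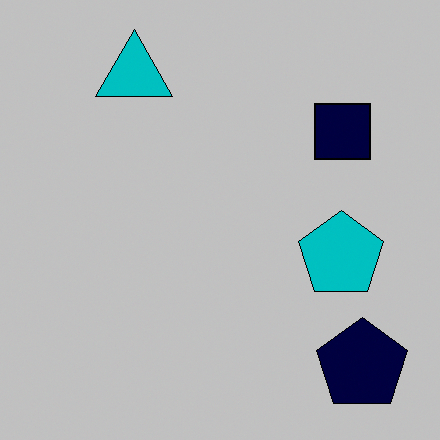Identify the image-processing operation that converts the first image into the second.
It was heavily posterized to just a handful of flat colors.

Each flat color has snapped to a coarser quantized level — most visibly, the near-white background has dropped to a flat grey.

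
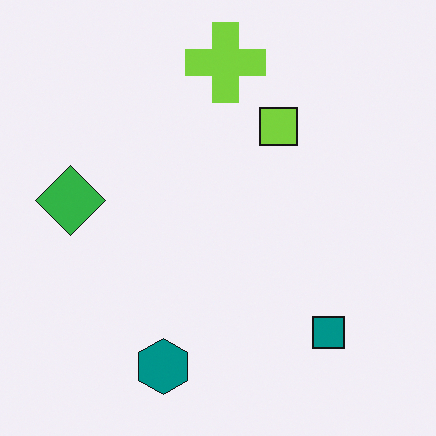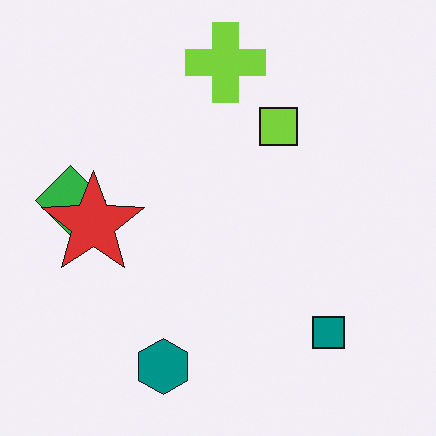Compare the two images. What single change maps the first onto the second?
Overlaid with an additional red star.

A red star appears in the second image that is absent from the first.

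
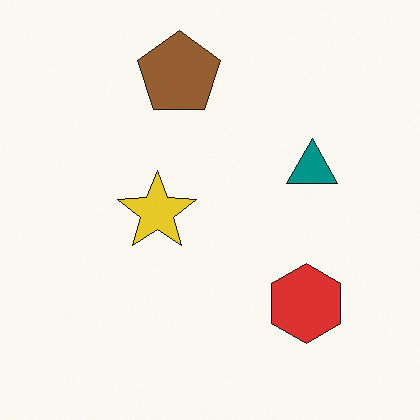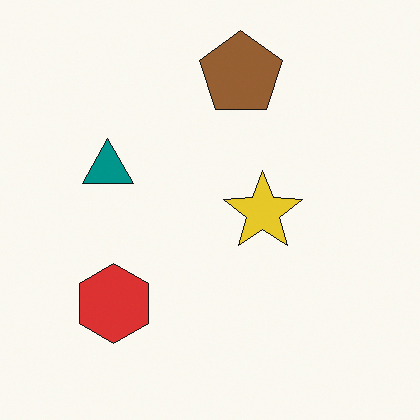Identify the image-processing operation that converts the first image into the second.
It was flipped horizontally (left ↔ right).

The teal triangle is in the right of the first image and the left of the second — shapes on opposite sides of the vertical midline have swapped in a mirror flip.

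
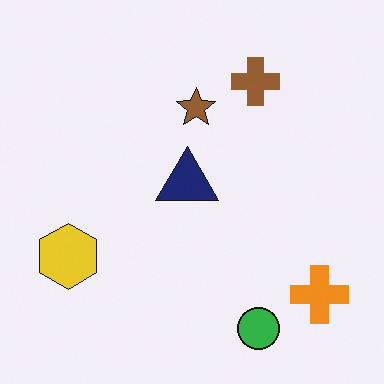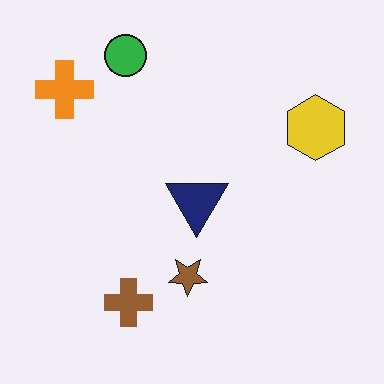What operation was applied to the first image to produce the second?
This is the original image rotated 180°.

The orange cross sits in the bottom-right of the first image and the top-left of the second — consistent with a whole-image 180° rotation.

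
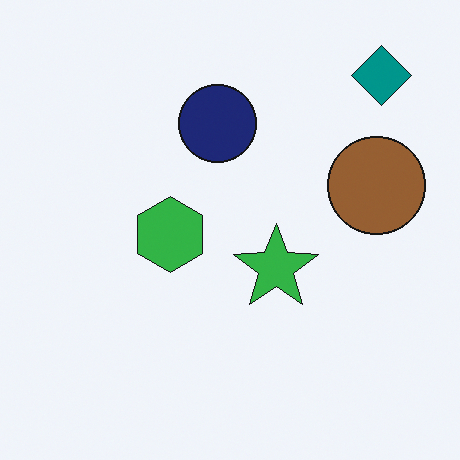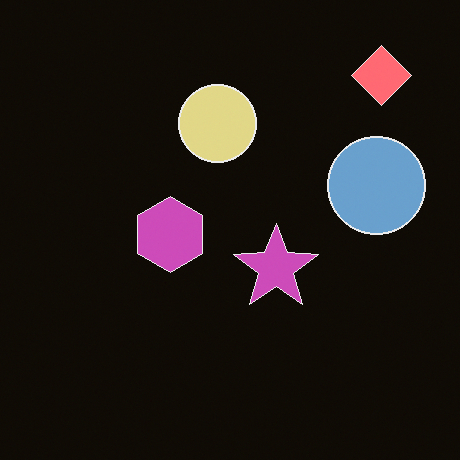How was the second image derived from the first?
It was color-inverted (negative).

The light background has become dark and every shape's color is its complement — a photographic negative.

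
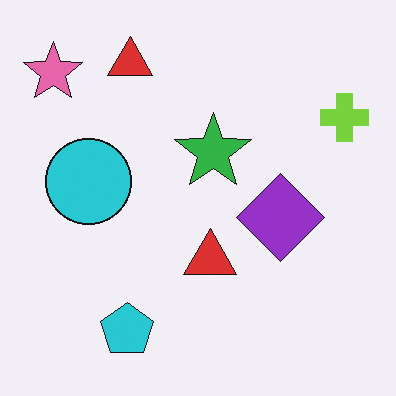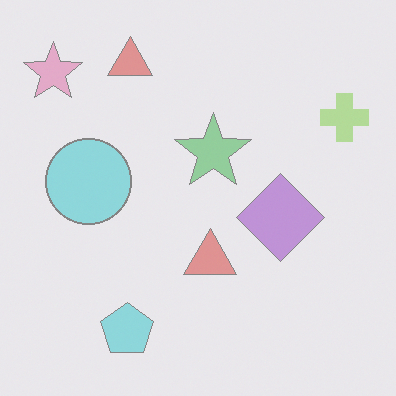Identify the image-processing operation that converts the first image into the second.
The second image is the first given much lower contrast.

Tones are pushed toward mid-grey across the whole image — a global contrast change.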